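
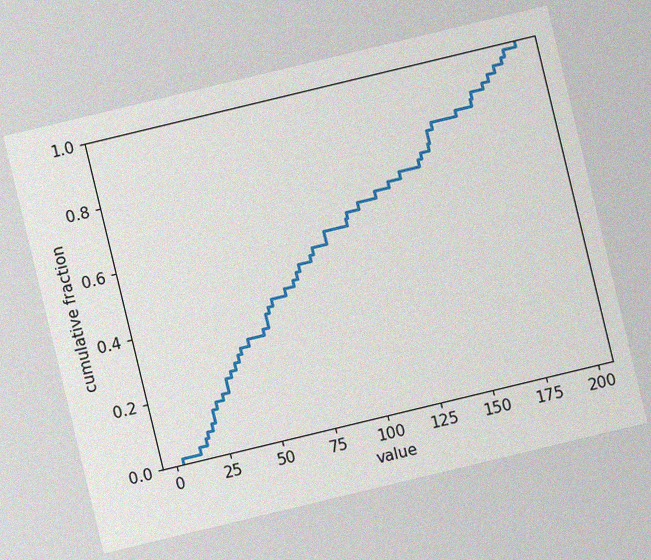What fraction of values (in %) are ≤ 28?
18%

The chart is tilted about 14° counter-clockwise, with some photo noise. At x=28 the ECDF step is at 18%.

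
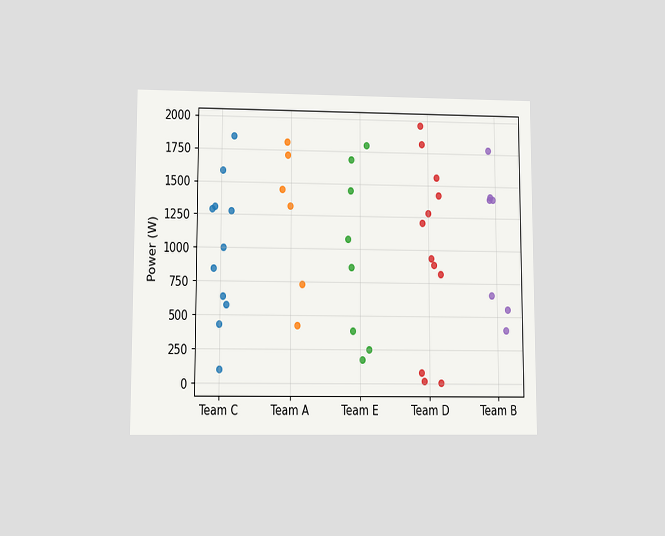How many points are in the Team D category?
The chart is viewed at a slight angle. Counting the markers in the Team D column gives 12.

12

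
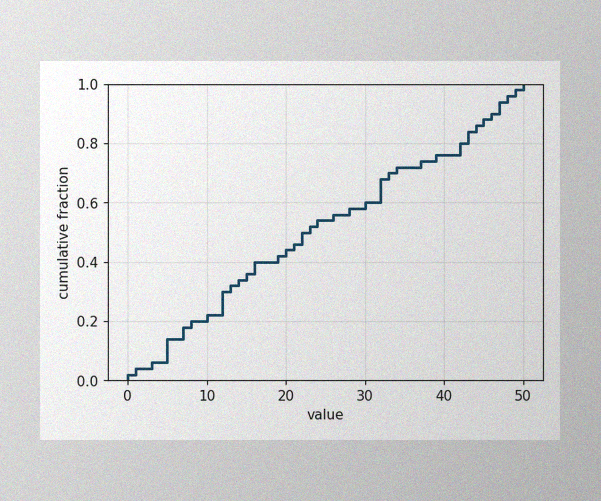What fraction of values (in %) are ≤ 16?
The image has some photo noise and uneven lighting. At x=16 the ECDF step is at 40%.

40%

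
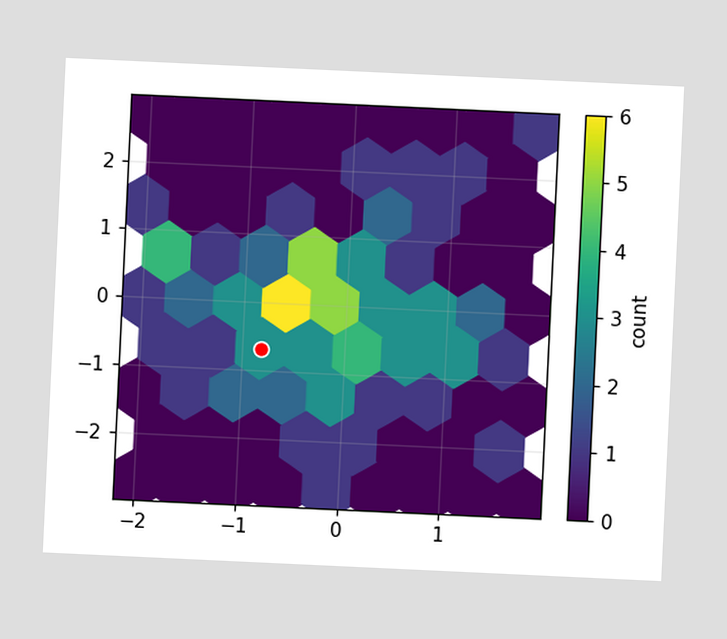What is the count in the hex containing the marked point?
3

The chart is tilted about 3° clockwise. The marked hex reads 3 on the colorbar.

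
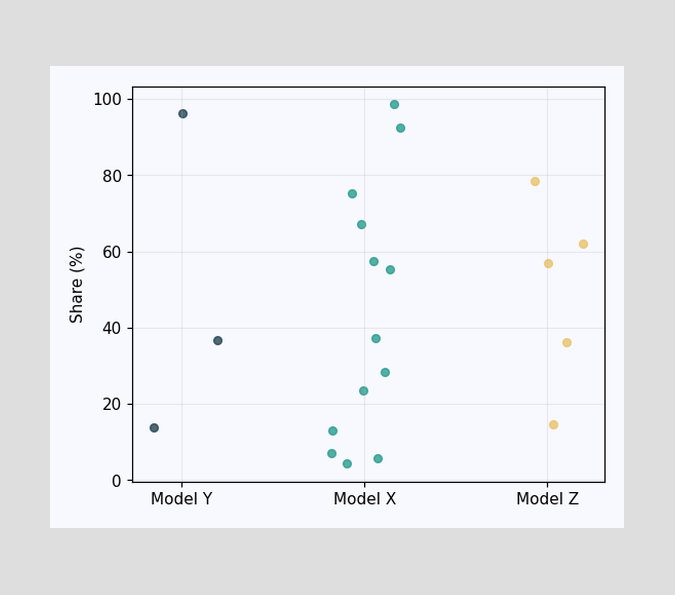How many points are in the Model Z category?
5

Counting the markers in the Model Z column gives 5.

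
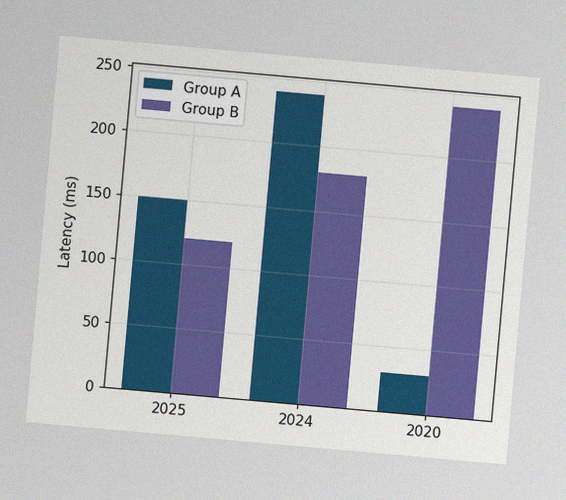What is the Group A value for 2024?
The chart is tilted about 5° clockwise, with some photo noise. The Group A bar at 2024 reaches 240ms on the y-axis.

240ms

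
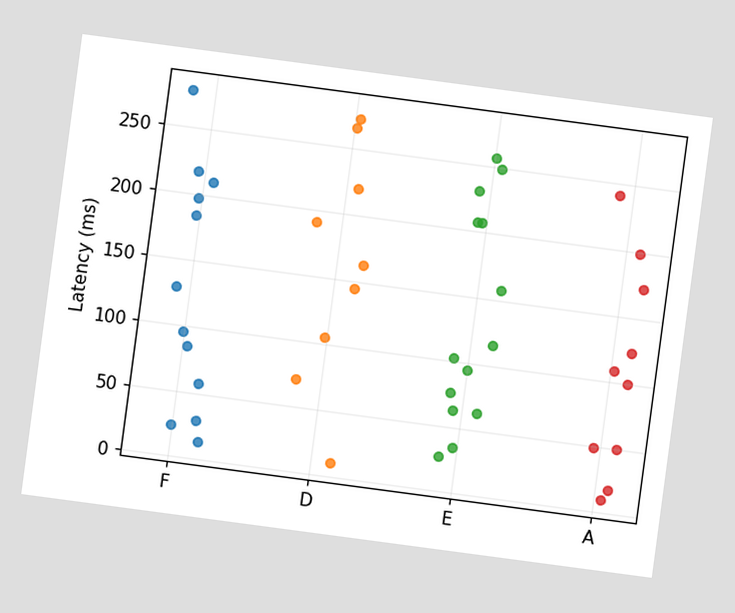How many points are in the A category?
10

The chart is tilted about 8° clockwise. Counting the markers in the A column gives 10.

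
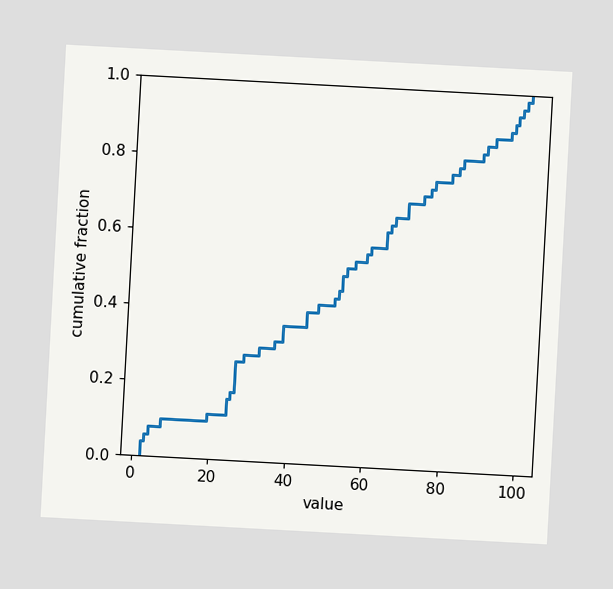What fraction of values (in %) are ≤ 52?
46%

The chart is tilted about 3° clockwise. At x=52 the ECDF step is at 46%.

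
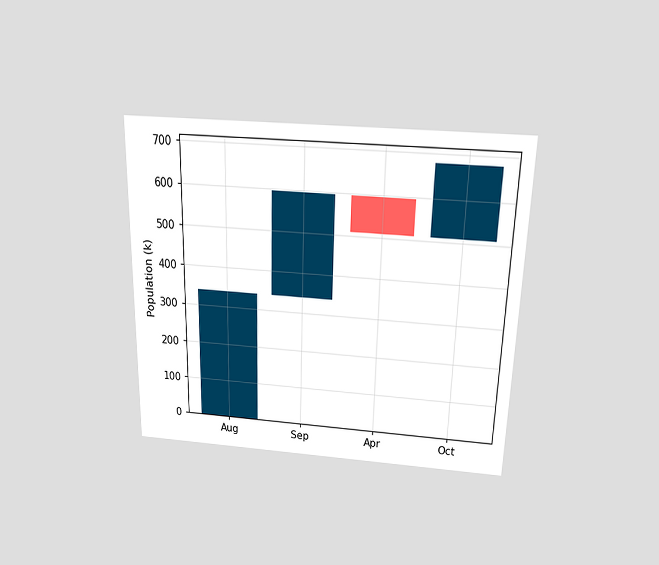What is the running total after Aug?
340k

The chart is viewed slightly from above. After Aug the running total reaches 340k.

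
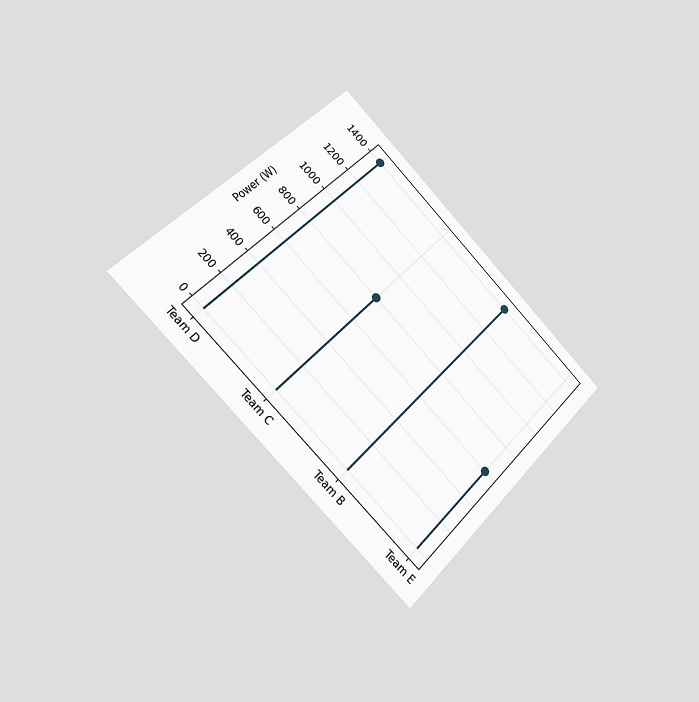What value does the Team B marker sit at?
1400W

The chart is tilted about 45° clockwise and viewed slightly from the left. The Team B marker sits at 1400W.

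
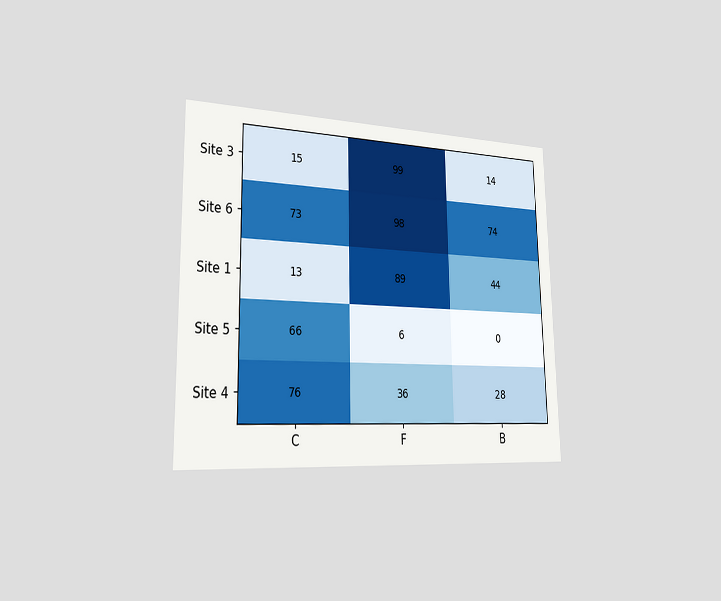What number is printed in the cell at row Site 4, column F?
36

The chart is viewed slightly from the left. The (Site 4, F) cell reads 36.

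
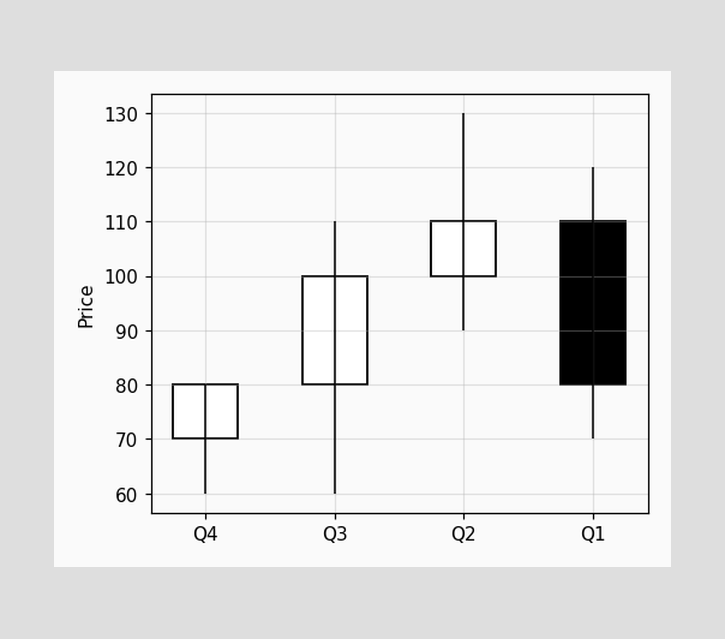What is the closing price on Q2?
The Q2 candle closes at 110.

110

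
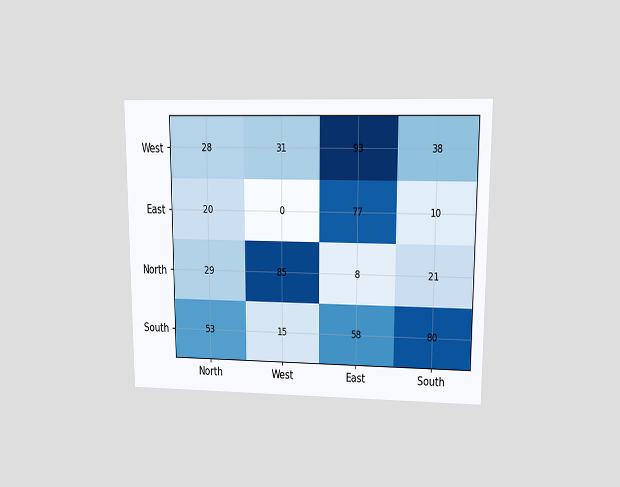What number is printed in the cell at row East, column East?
The chart is viewed at a slight angle. The (East, East) cell reads 77.

77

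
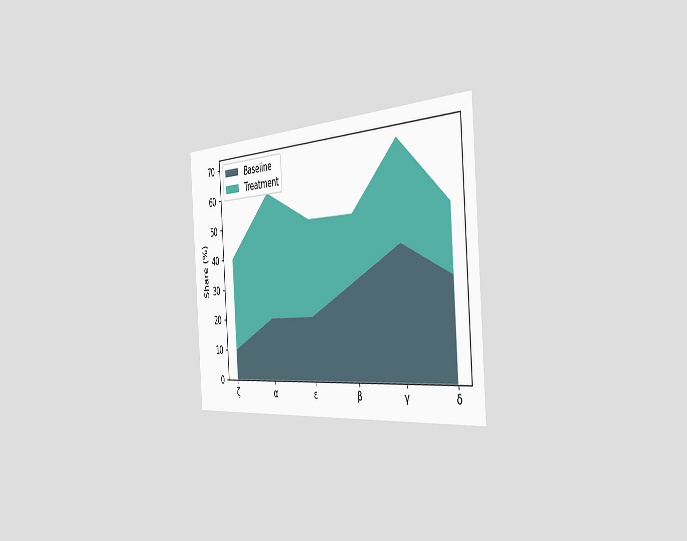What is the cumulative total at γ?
The chart is tilted about 4° counter-clockwise and viewed slightly from the right. The stacked total at γ reaches 70%.

70%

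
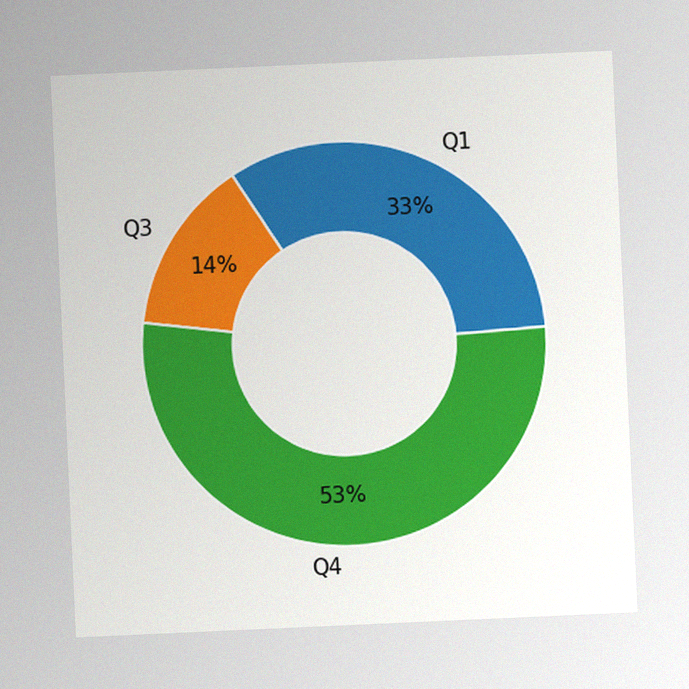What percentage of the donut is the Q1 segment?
33%

The chart is tilted about 3° counter-clockwise, with some photo noise. The Q1 segment takes up 33% of the ring.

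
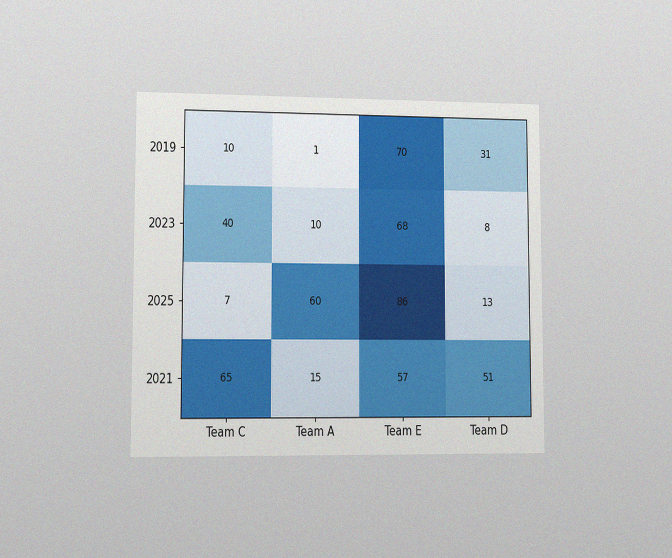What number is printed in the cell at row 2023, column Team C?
40

The chart is viewed at a slight angle, with some photo noise. The (2023, Team C) cell reads 40.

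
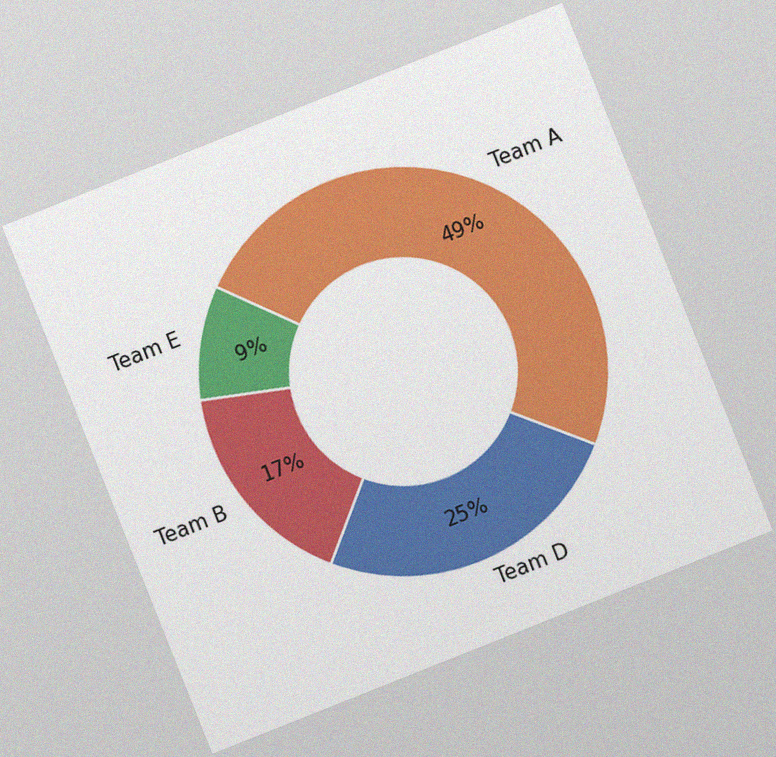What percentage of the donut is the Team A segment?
49%

The chart is tilted about 22° counter-clockwise, with some photo noise. The Team A segment takes up 49% of the ring.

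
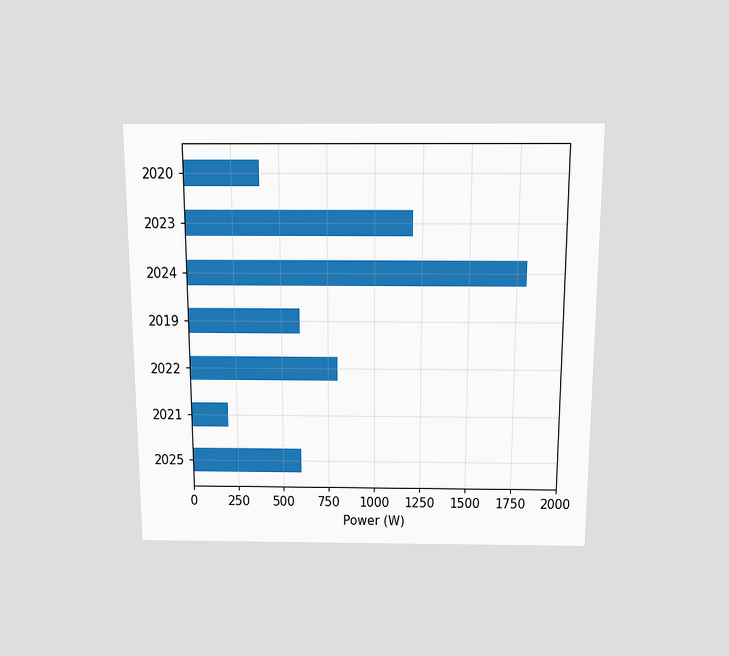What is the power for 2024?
1800W

The chart is viewed slightly from above. Reading along the chart's x-axis, the 2024 bar reaches 1800W.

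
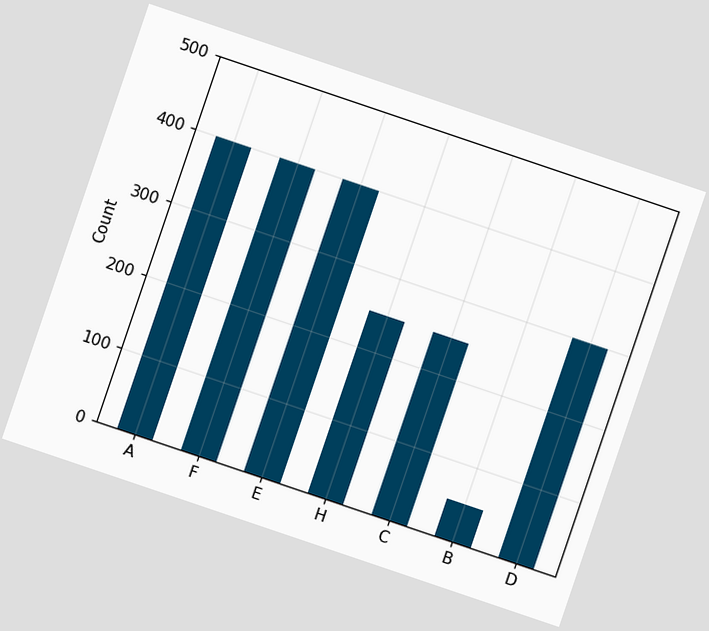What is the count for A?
400

The chart is tilted about 19° clockwise. Reading along the chart's y-axis, the A bar reaches 400.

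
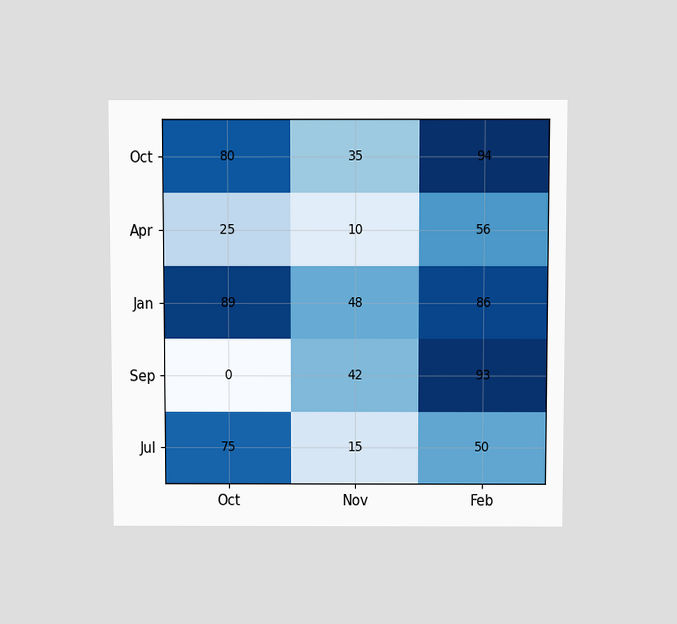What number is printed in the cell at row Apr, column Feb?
The chart is viewed slightly from above. The (Apr, Feb) cell reads 56.

56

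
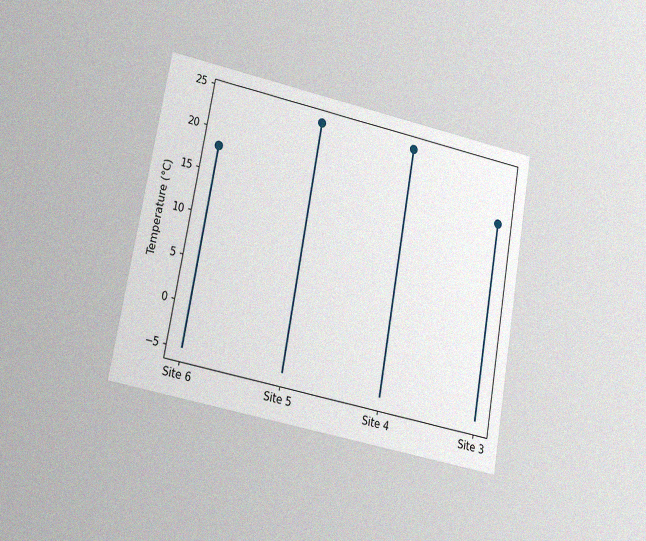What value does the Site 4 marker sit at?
The chart is tilted about 10° clockwise and viewed at a slight angle, with some photo noise. The Site 4 marker sits at 24°C.

24°C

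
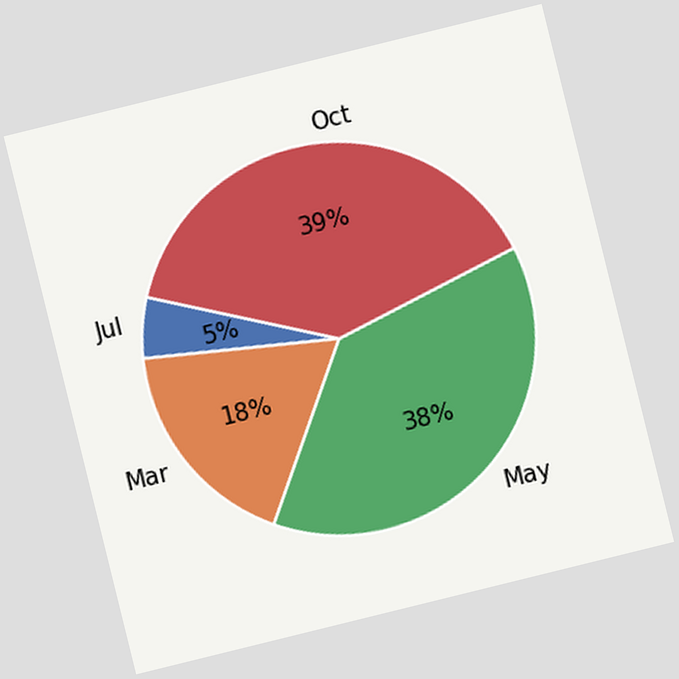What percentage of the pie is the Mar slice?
18%

The chart is tilted about 14° counter-clockwise. The Mar slice takes up 18% of the pie.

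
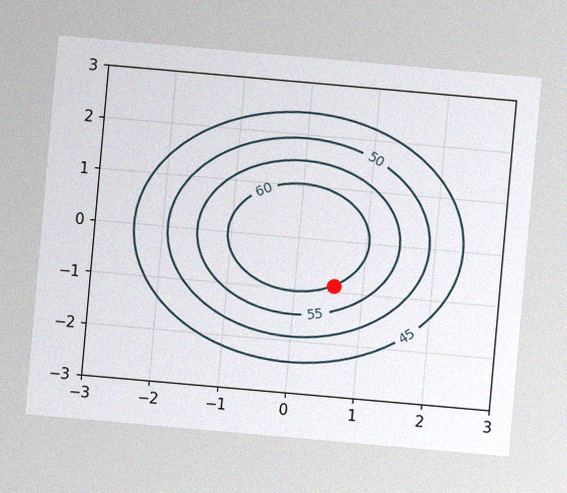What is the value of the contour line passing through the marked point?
The chart is tilted about 5° clockwise, with some photo noise. The marked point sits on the contour labelled 60.

60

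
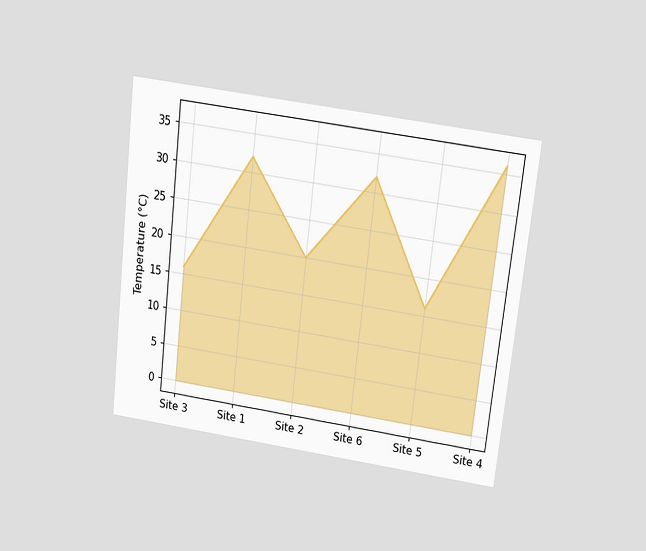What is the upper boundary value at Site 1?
The chart is tilted about 6° clockwise and viewed slightly from above. At Site 1 the upper boundary is at 32°C.

32°C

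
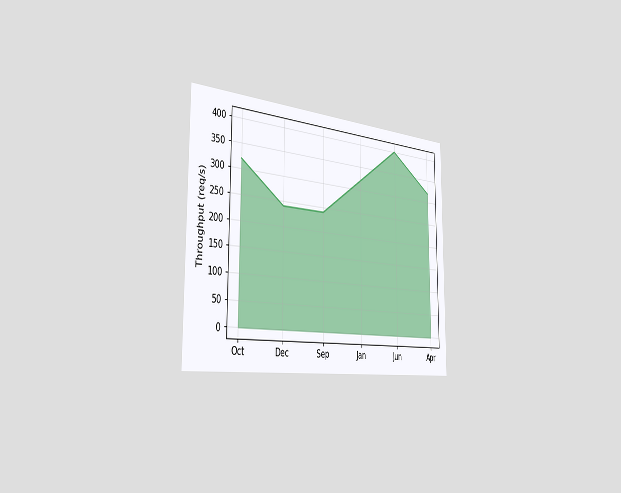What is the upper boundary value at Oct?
The chart is viewed slightly from the left. At Oct the upper boundary is at 320req/s.

320req/s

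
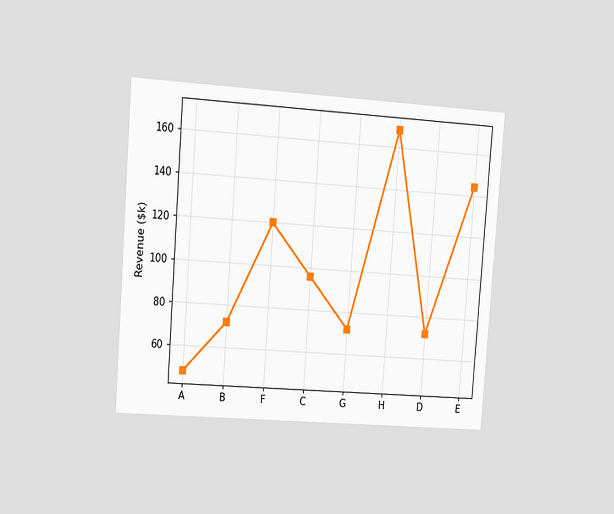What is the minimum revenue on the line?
The chart is tilted about 4° clockwise and viewed slightly from the left. The lowest point is at A, and reading across to the y-axis gives $48k.

$48k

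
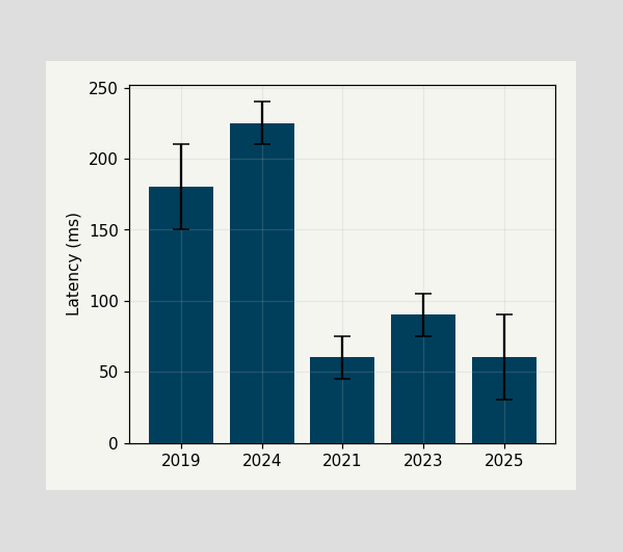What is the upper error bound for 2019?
The 2019 bar's upper whisker reaches 210ms.

210ms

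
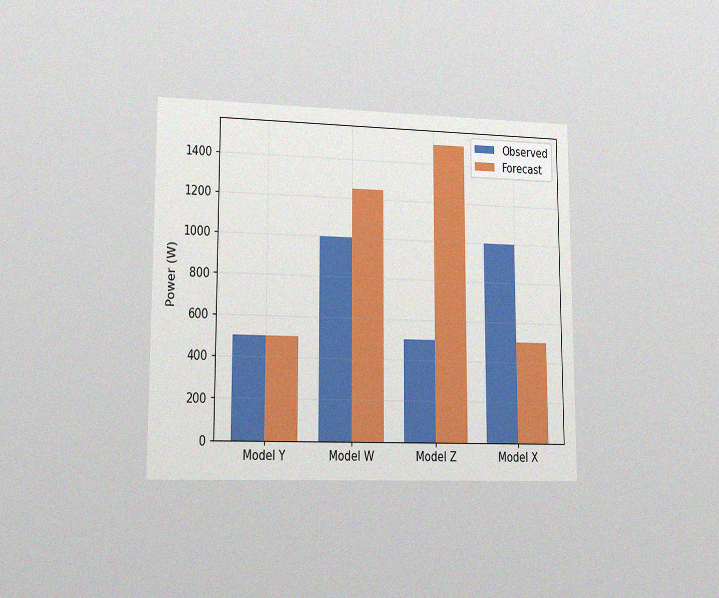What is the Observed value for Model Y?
The chart is viewed slightly from the left, with some photo noise. The Observed bar at Model Y reaches 500W on the y-axis.

500W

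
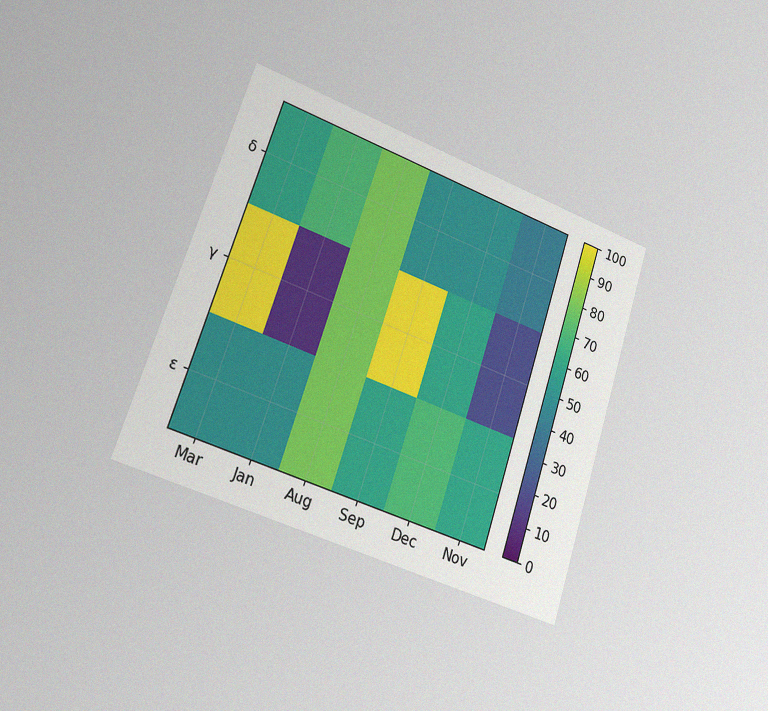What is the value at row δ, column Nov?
40

The chart is tilted about 18° clockwise and viewed slightly from the left, with some photo noise. Matching cell (δ, Nov) against the colorbar gives 40.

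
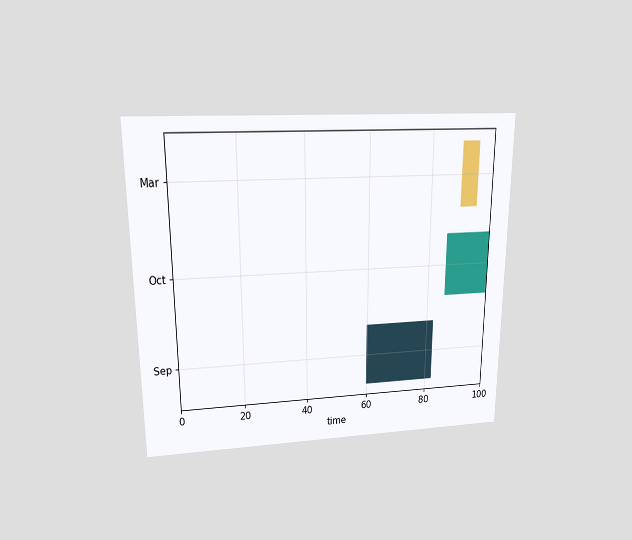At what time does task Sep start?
The chart is viewed slightly from above. The Sep bar begins at t=60.

60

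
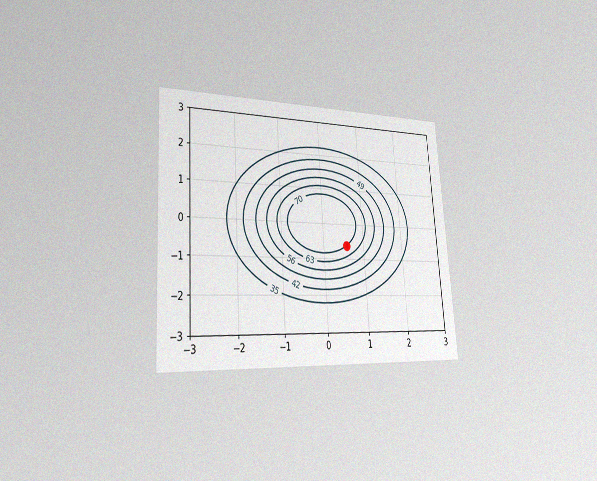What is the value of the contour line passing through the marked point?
70

The chart is tilted about 4° counter-clockwise and viewed slightly from the left, with some photo noise. The marked point sits on the contour labelled 70.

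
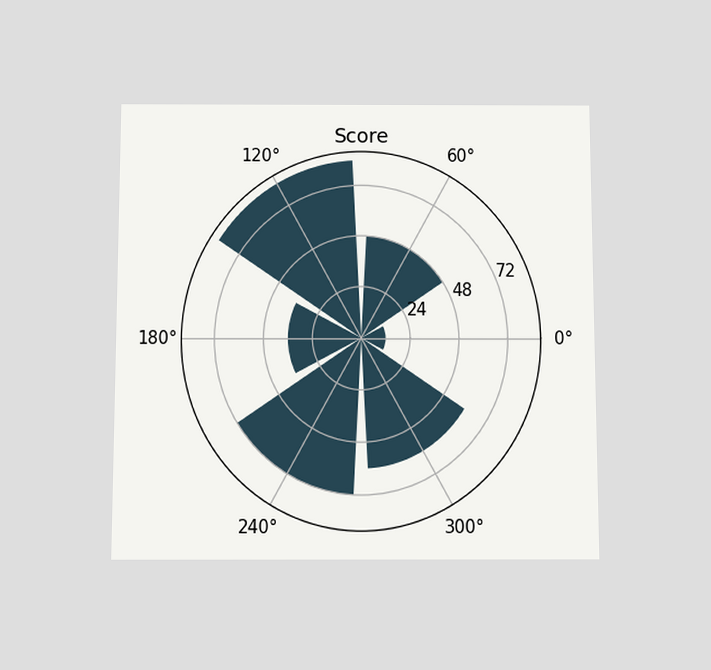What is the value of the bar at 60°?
48

The chart is viewed slightly from below. The bar at 60° reaches 48 on the radial axis.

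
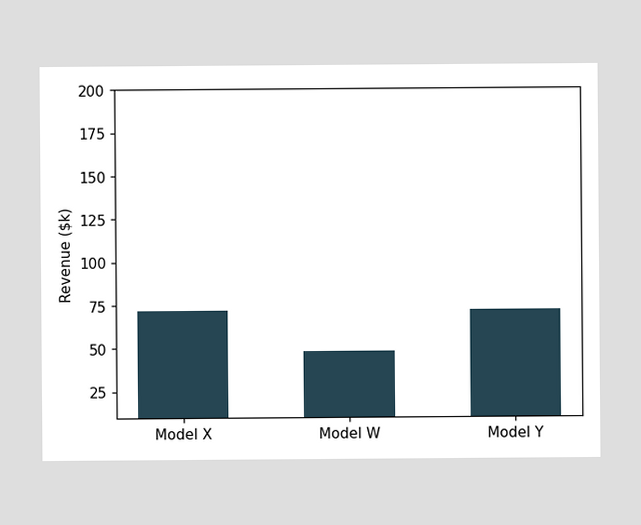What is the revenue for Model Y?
$72k

Reading along the chart's y-axis, the Model Y bar reaches $72k.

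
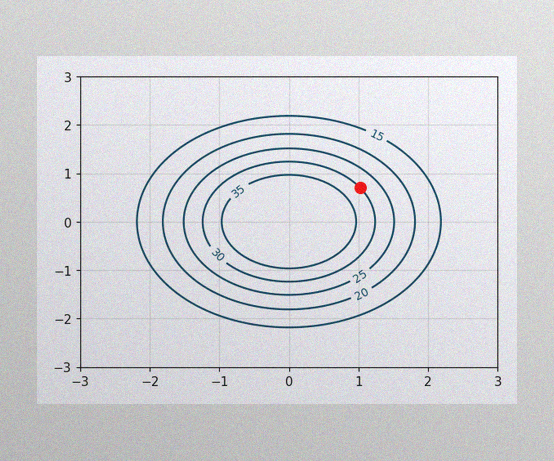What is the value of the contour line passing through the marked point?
30

The image has some photo noise and uneven lighting. The marked point sits on the contour labelled 30.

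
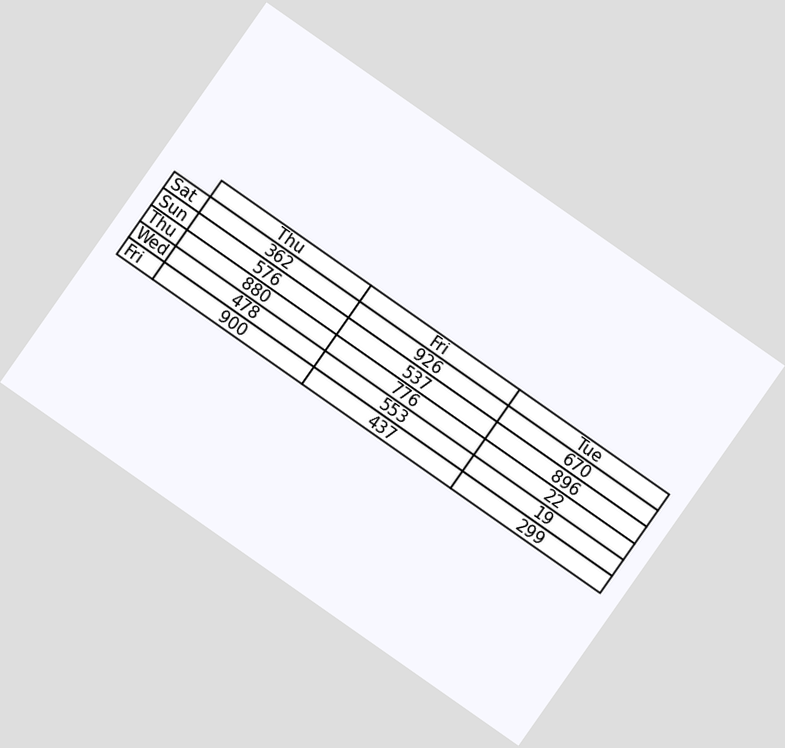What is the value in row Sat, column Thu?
362

The chart is tilted about 35° clockwise. The (Sat, Thu) cell reads 362.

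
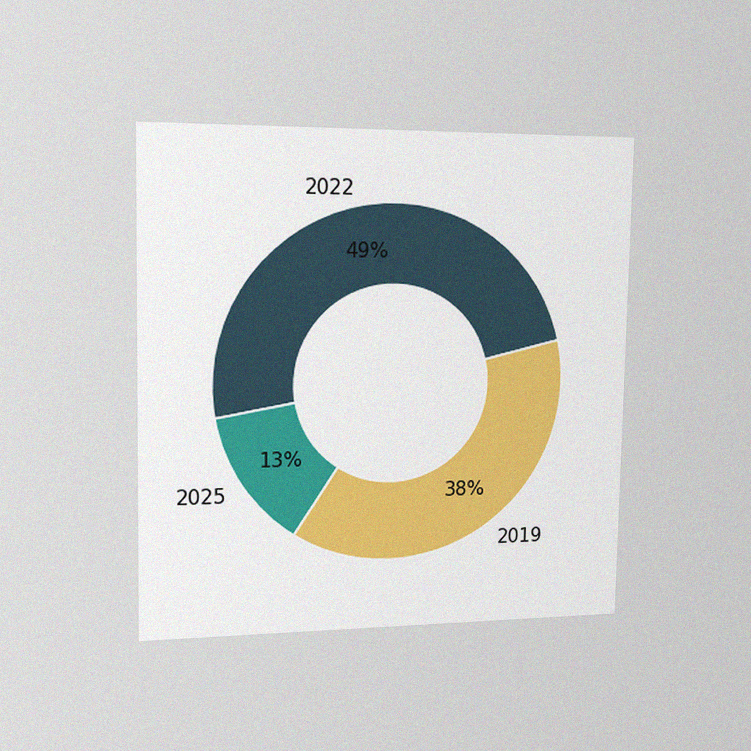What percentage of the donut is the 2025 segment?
13%

The chart is viewed slightly from the left, with some photo noise. The 2025 segment takes up 13% of the ring.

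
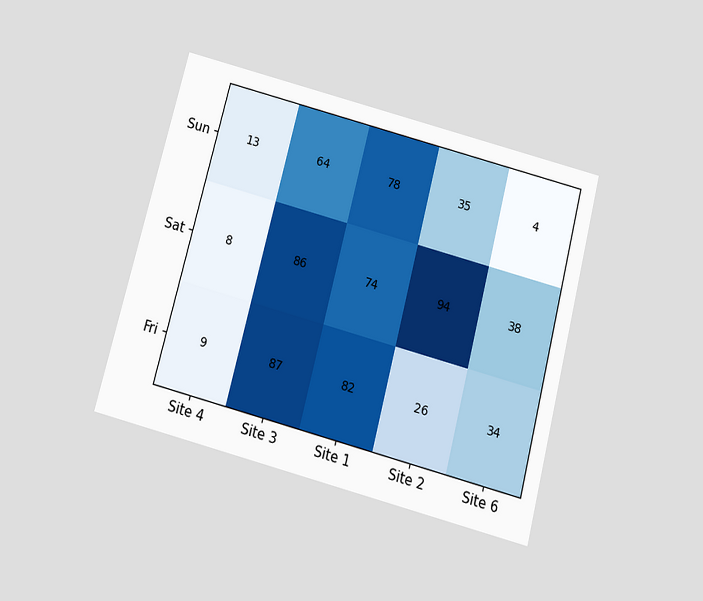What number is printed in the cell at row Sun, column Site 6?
The chart is tilted about 15° clockwise and viewed slightly from below. The (Sun, Site 6) cell reads 4.

4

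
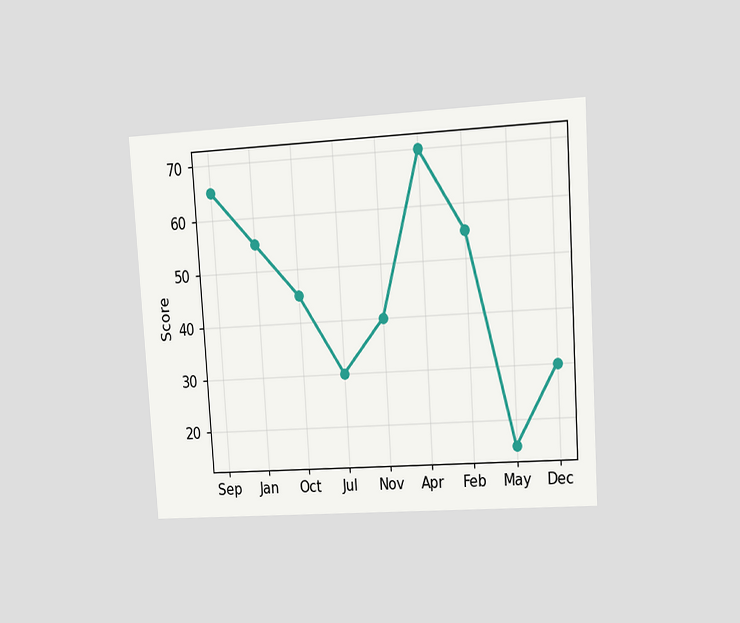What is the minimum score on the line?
15

The chart is tilted about 4° counter-clockwise and viewed at a slight angle. The lowest point is at May, and reading across to the y-axis gives 15.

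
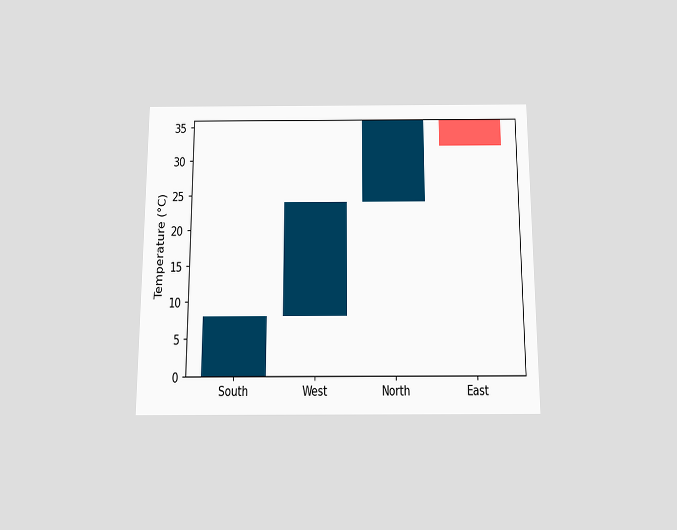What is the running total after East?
The chart is viewed slightly from below. After East the running total reaches 32°C.

32°C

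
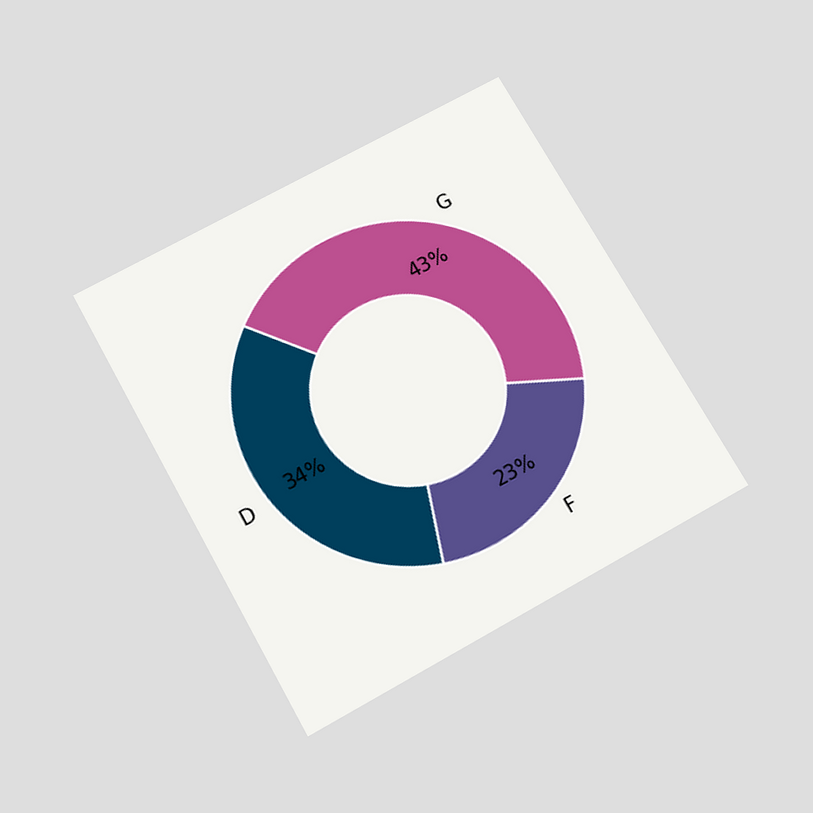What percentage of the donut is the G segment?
The chart is tilted about 29° counter-clockwise and viewed slightly from below. The G segment takes up 43% of the ring.

43%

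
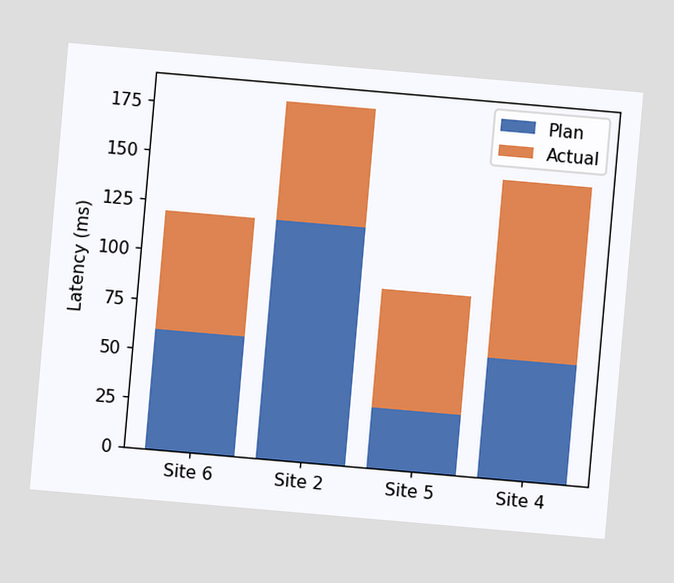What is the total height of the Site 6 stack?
The chart is tilted about 5° clockwise. The Site 6 stack's top reaches 120ms on the y-axis.

120ms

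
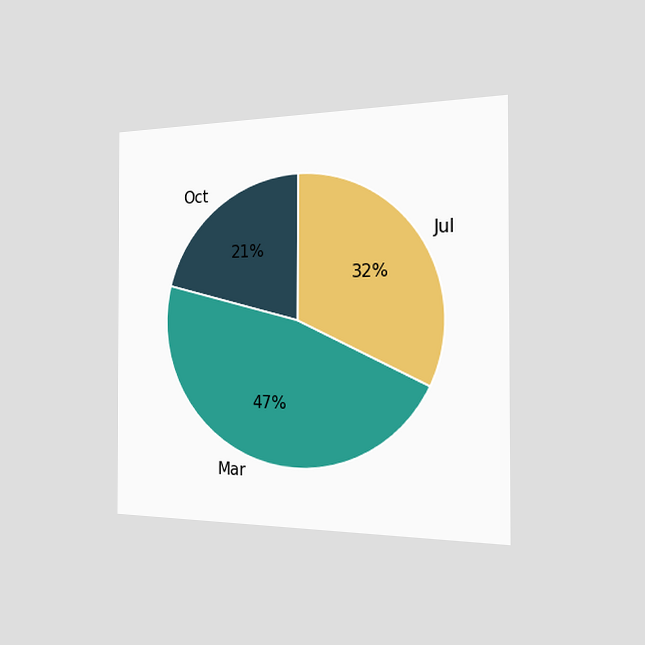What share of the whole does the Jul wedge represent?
The chart is viewed slightly from the right. The Jul slice takes up 32% of the pie.

32%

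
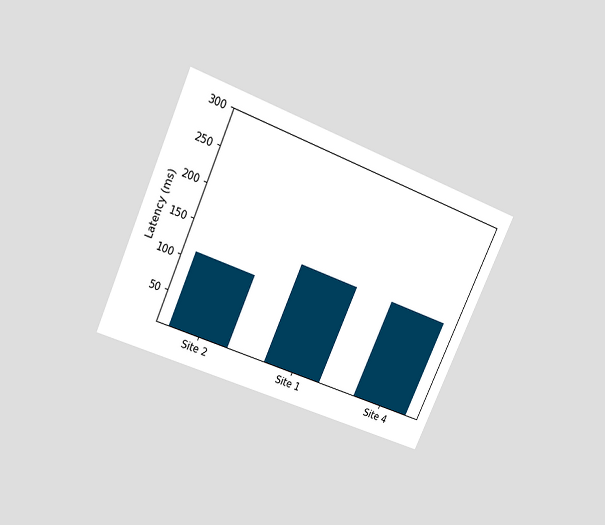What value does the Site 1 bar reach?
The chart is tilted about 24° clockwise and viewed slightly from above. Reading along the chart's y-axis, the Site 1 bar reaches 148ms.

148ms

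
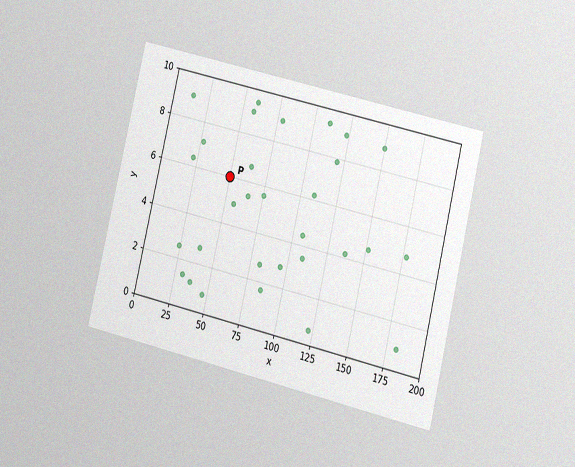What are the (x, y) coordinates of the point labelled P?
(50, 6)

The chart is tilted about 13° clockwise and viewed at a slight angle, with some photo noise. Following the gridlines from P to each axis, P sits at (50, 6).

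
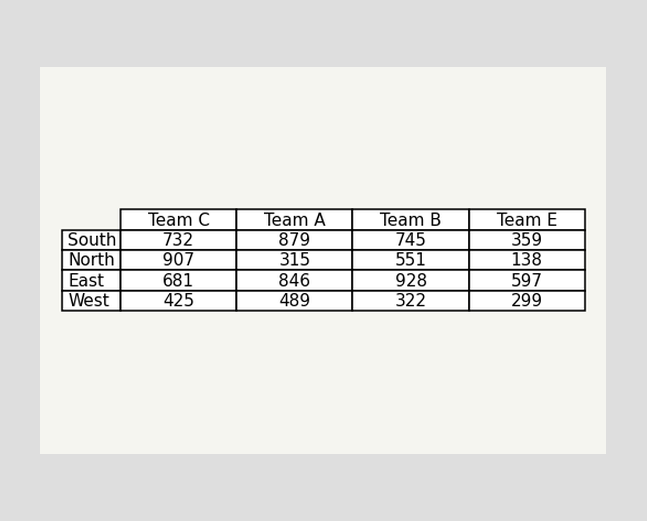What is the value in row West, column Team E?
299

The (West, Team E) cell reads 299.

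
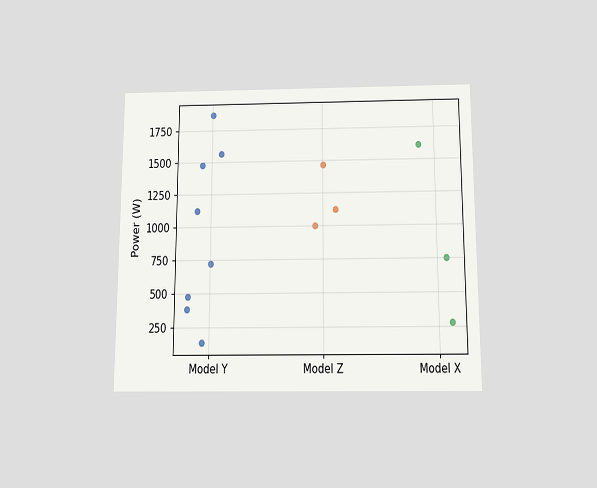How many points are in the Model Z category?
3

The chart is viewed slightly from below. Counting the markers in the Model Z column gives 3.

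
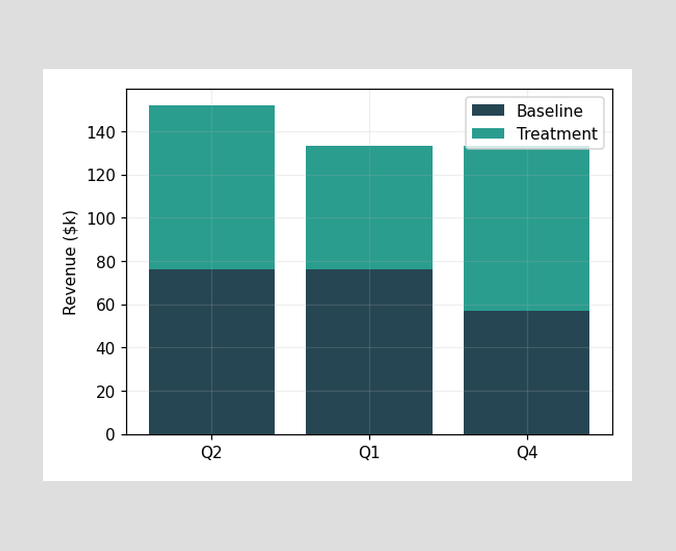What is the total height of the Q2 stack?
$152k

The Q2 stack's top reaches $152k on the y-axis.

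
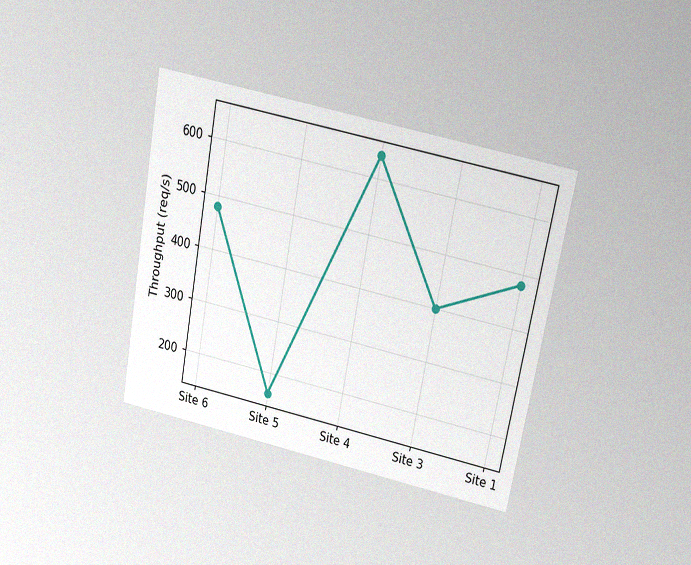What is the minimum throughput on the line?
The chart is tilted about 11° clockwise and viewed slightly from above, with some photo noise. The lowest point is at Site 5, and reading across to the y-axis gives 160req/s.

160req/s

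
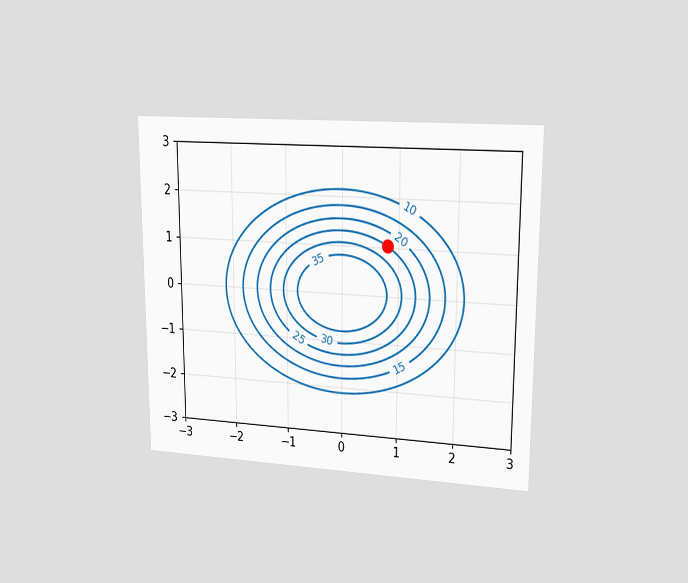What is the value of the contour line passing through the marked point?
The chart is viewed at a slight angle. The marked point sits on the contour labelled 25.

25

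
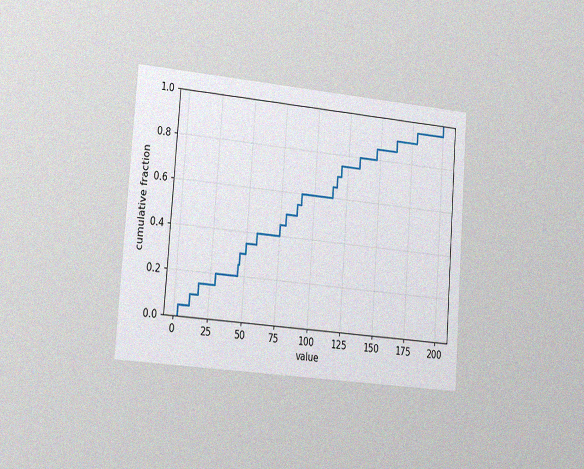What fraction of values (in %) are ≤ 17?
15%

The chart is tilted about 4° clockwise and viewed slightly from the left, with some photo noise. At x=17 the ECDF step is at 15%.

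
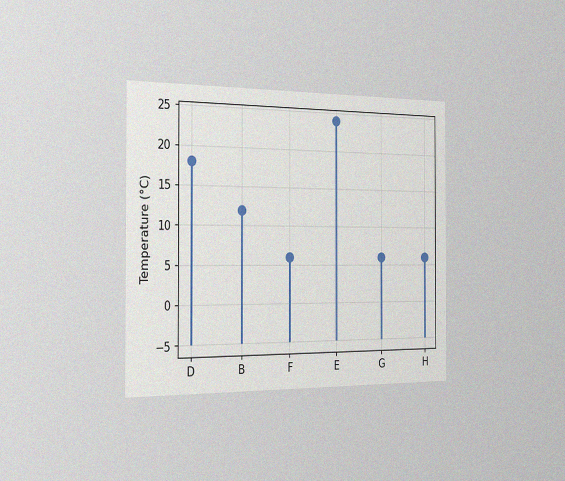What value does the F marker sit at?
The chart is viewed slightly from the left, with some photo noise. The F marker sits at 6°C.

6°C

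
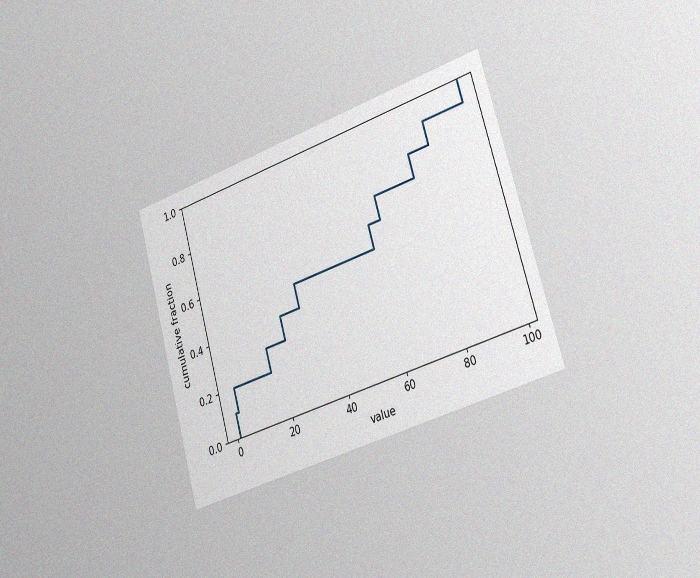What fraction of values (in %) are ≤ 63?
70%

The chart is tilted about 16° counter-clockwise and viewed slightly from the right, with some photo noise. At x=63 the ECDF step is at 70%.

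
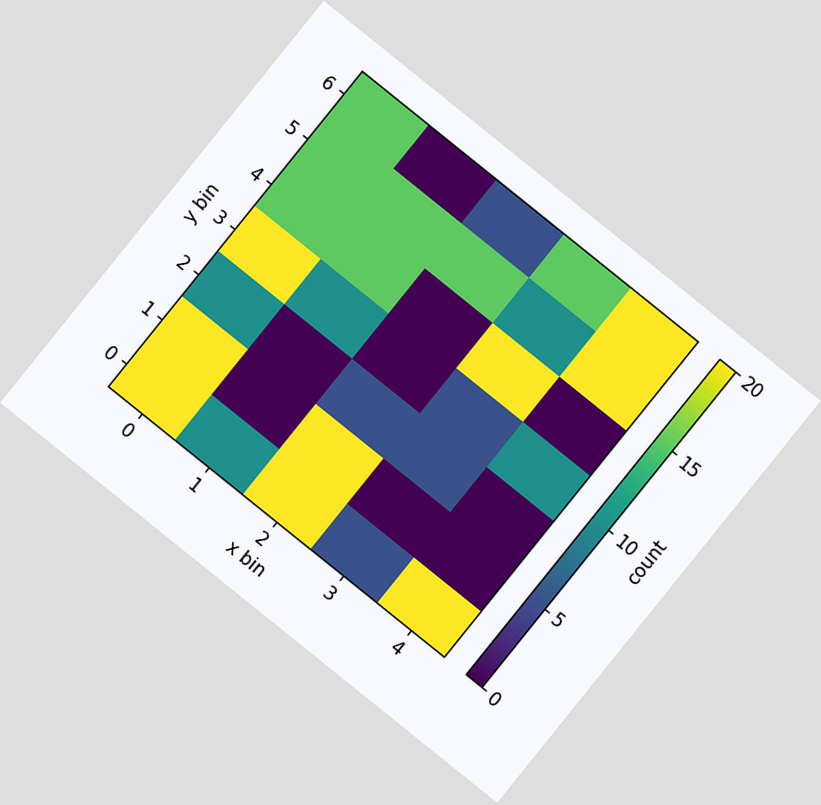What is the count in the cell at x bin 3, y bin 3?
5

The chart is tilted about 39° clockwise. Matching the cell (3, 3) against the colorbar gives 5.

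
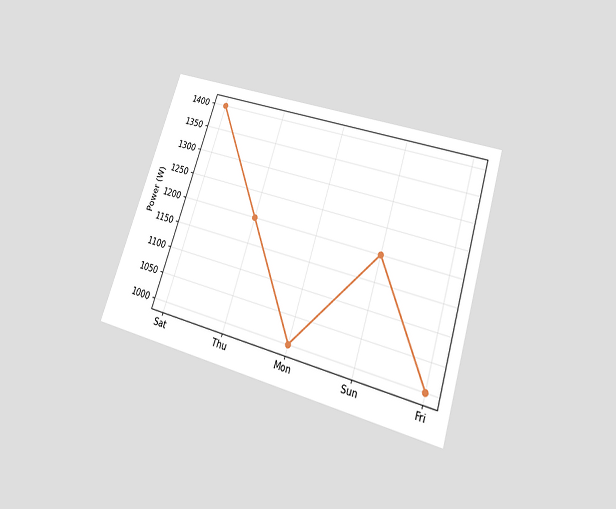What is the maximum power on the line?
The chart is tilted about 18° clockwise and viewed slightly from below. The highest point is at Sat, and reading across to the y-axis gives 1400W.

1400W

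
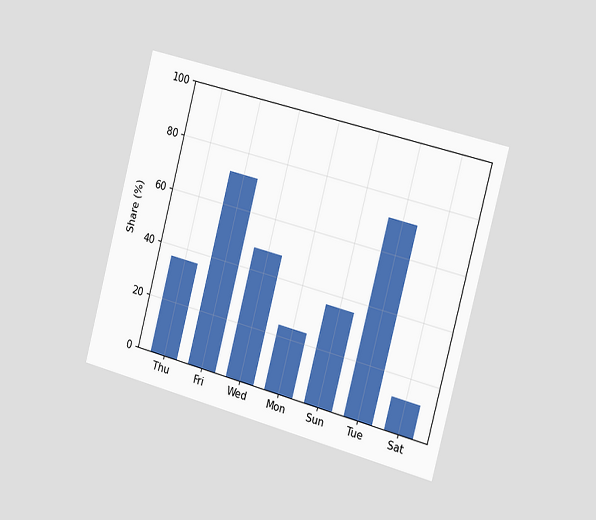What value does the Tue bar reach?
The chart is tilted about 15° clockwise and viewed slightly from the right. Reading along the chart's y-axis, the Tue bar reaches 72%.

72%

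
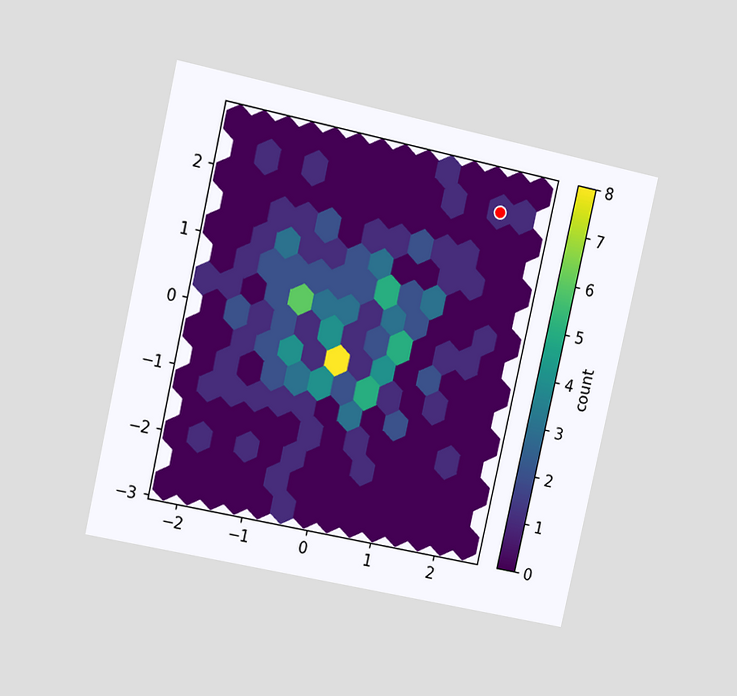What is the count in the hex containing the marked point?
The chart is tilted about 12° clockwise and viewed at a slight angle. The marked hex reads 1 on the colorbar.

1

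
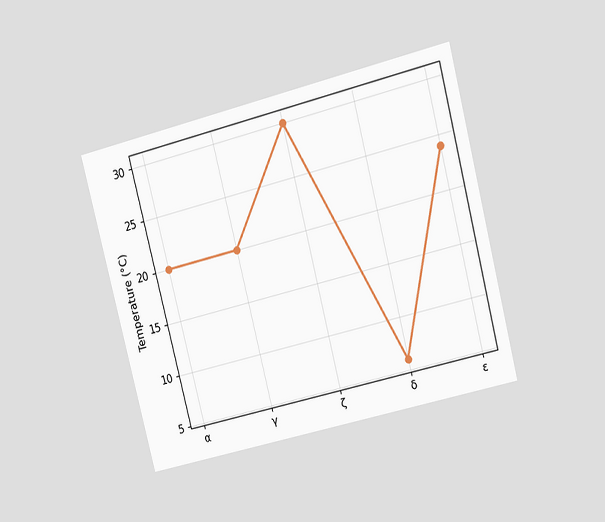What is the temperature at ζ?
The chart is tilted about 14° counter-clockwise and viewed at a slight angle. At ζ, the line is at 30°C.

30°C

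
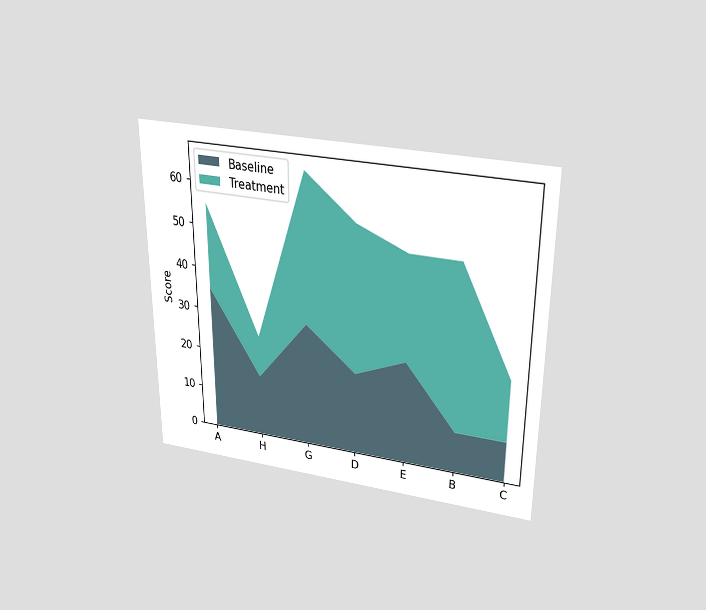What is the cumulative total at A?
The chart is viewed slightly from above. The stacked total at A reaches 55.

55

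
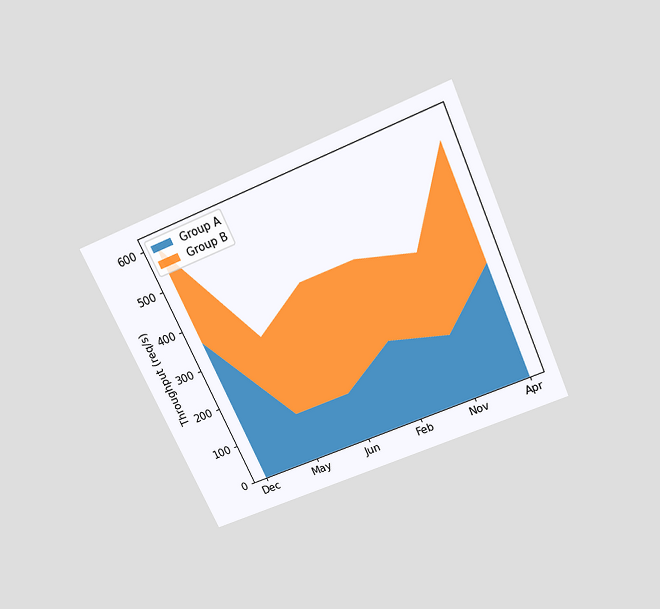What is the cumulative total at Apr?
560req/s

The chart is tilted about 24° counter-clockwise and viewed slightly from above. The stacked total at Apr reaches 560req/s.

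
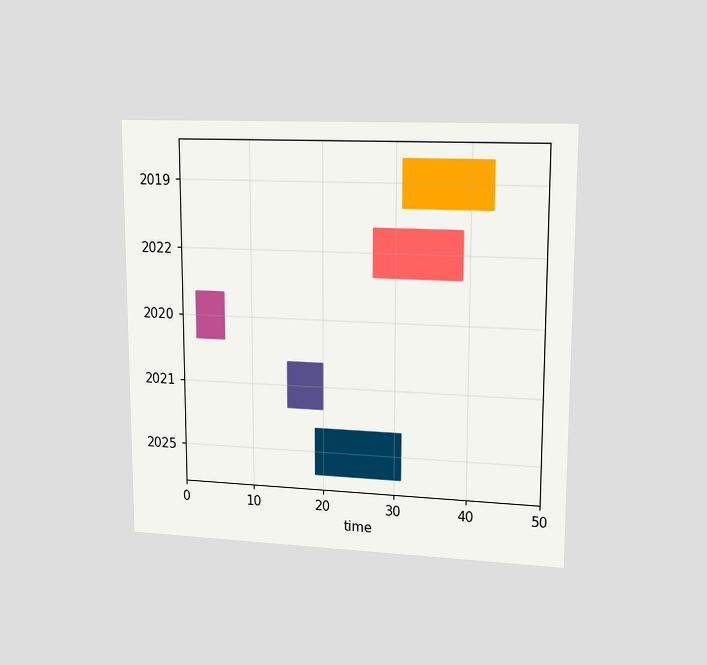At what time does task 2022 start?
The chart is viewed at a slight angle. The 2022 bar begins at t=27.

27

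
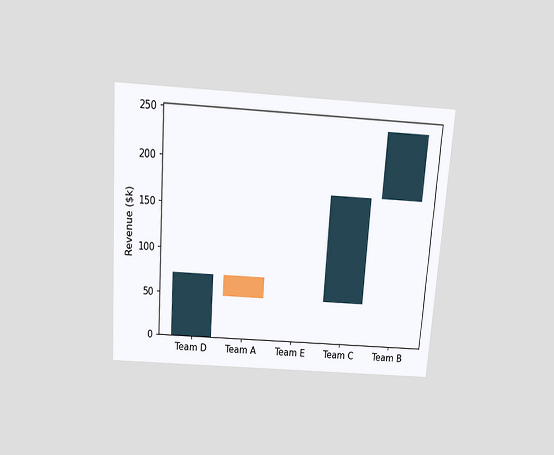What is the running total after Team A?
The chart is tilted about 4° clockwise and viewed slightly from above. After Team A the running total reaches $48k.

$48k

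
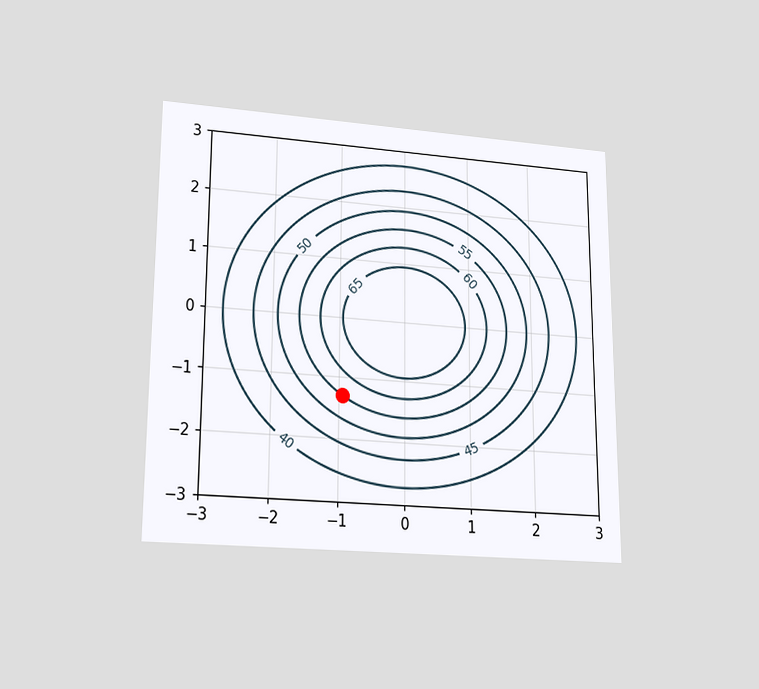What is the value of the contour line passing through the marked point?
The chart is viewed slightly from below. The marked point sits on the contour labelled 55.

55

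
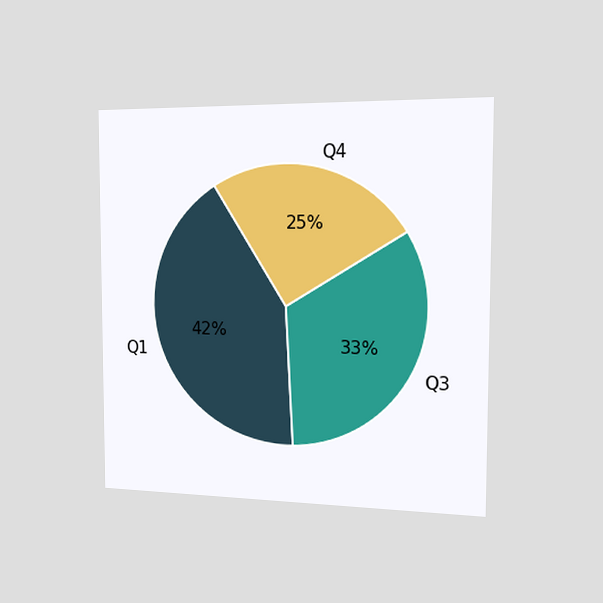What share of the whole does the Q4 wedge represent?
25%

The chart is viewed slightly from the right. The Q4 slice takes up 25% of the pie.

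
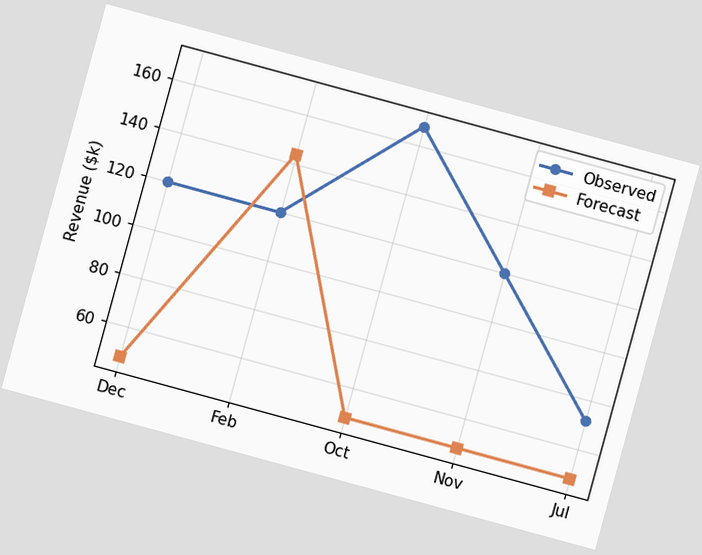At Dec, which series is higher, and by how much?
Observed, by $72k

The chart is tilted about 15° clockwise. At Dec, Observed sits above the other line by $72k.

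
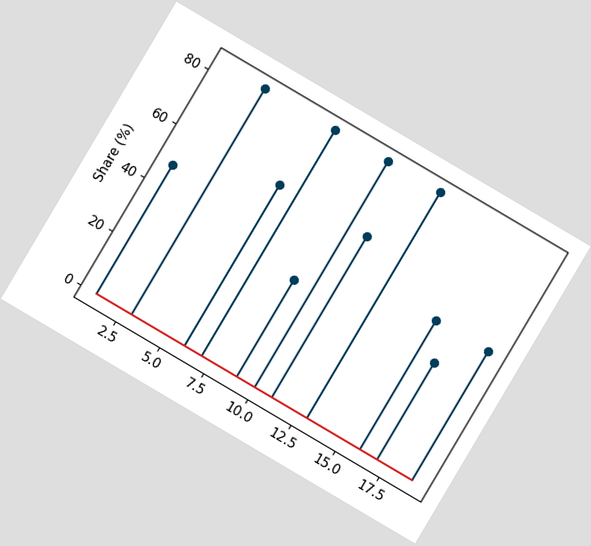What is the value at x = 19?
48%

The chart is tilted about 31° clockwise. The stem at x=19 reaches 48%.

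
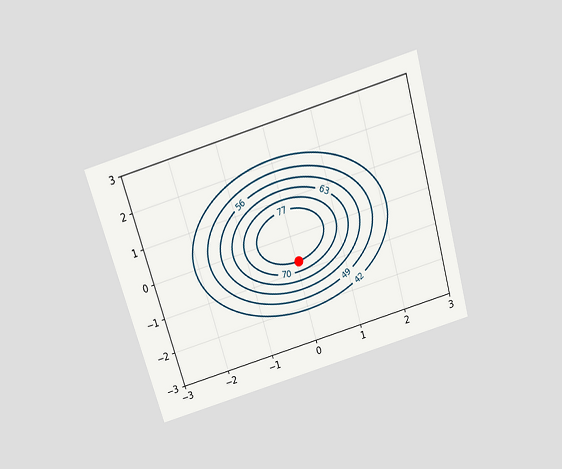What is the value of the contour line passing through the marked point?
77

The chart is tilted about 16° counter-clockwise and viewed slightly from above. The marked point sits on the contour labelled 77.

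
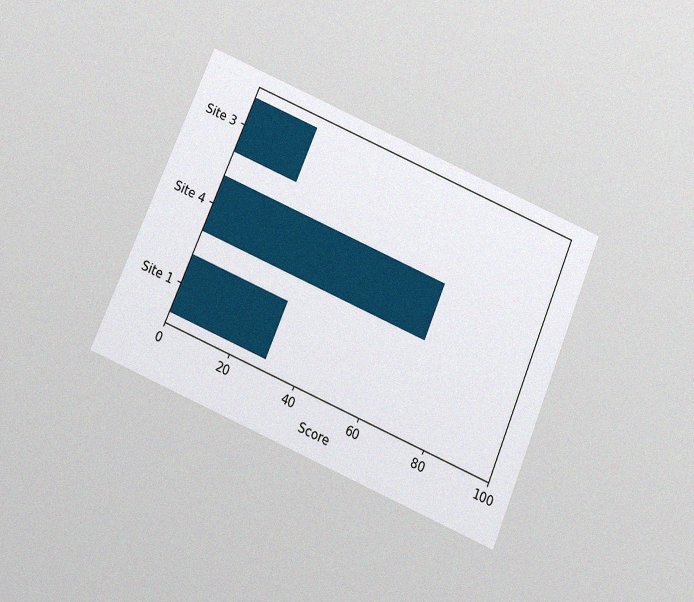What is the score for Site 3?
20

The chart is tilted about 23° clockwise and viewed slightly from below, with some photo noise. Reading along the chart's x-axis, the Site 3 bar reaches 20.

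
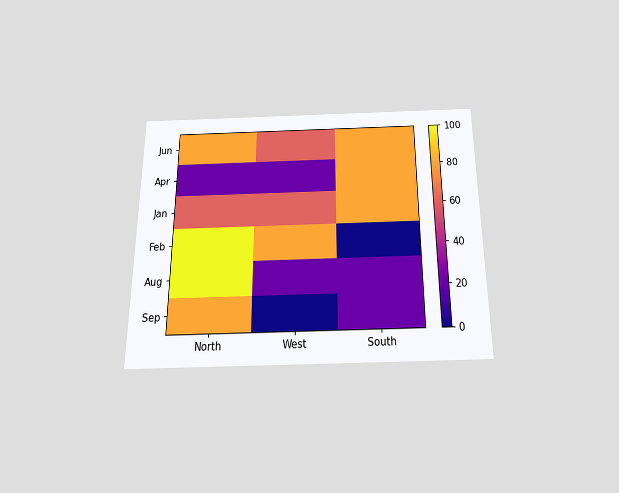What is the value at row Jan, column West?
The chart is viewed slightly from below. Matching cell (Jan, West) against the colorbar gives 60.

60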